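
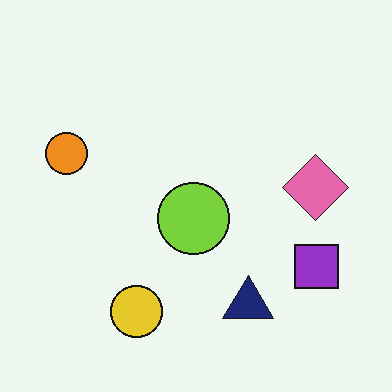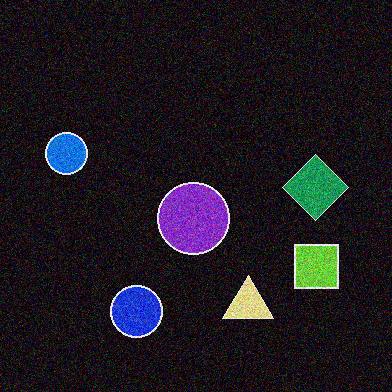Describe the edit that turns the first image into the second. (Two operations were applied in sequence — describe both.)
This is the original image color-inverted (negative), then degraded with visible gaussian noise.

The light background has become dark and every shape's color is its complement — a photographic negative. Random speckle covers the whole image, including the flat background.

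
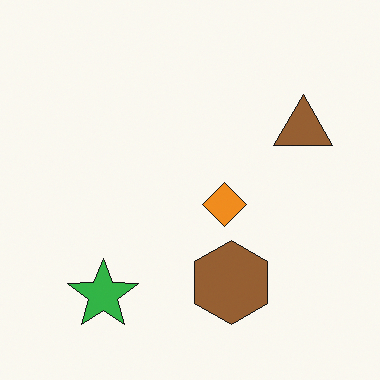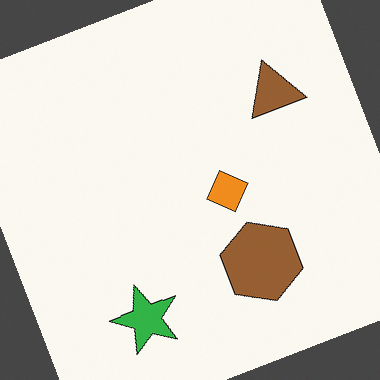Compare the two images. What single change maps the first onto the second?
The image was rotated counter-clockwise by a moderate amount.

Every shape is tilted by the same angle and the image corners show triangular fill wedges — a whole-image rotation by a non-right angle.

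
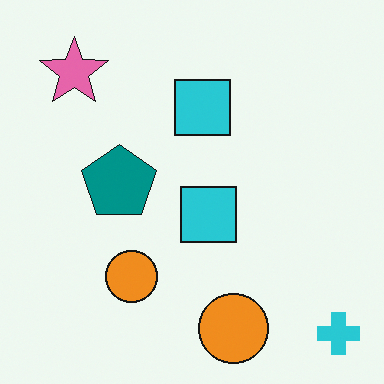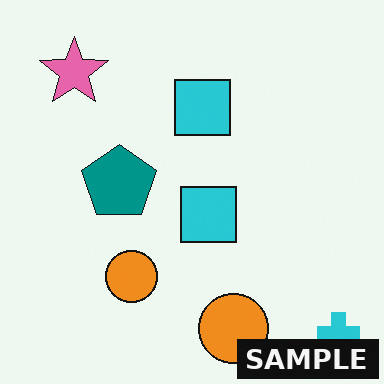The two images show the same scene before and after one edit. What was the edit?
The second image is the first watermarked with the text "SAMPLE" in the lower-right corner.

A dark label reading "SAMPLE" appears in the lower-right corner.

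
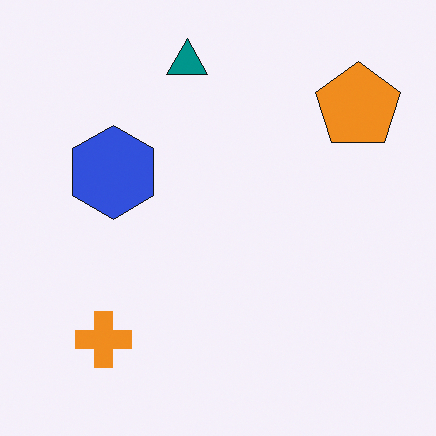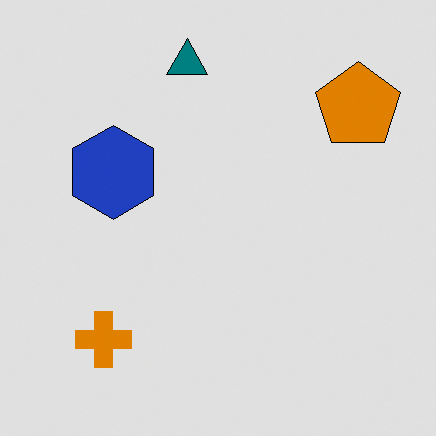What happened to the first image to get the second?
The second image is the first posterized to a reduced palette.

Each flat color has snapped to a coarser quantized level — most visibly, the near-white background has dropped to a flat grey.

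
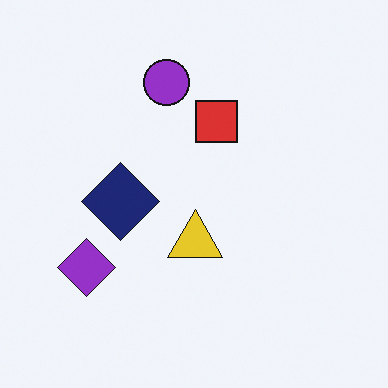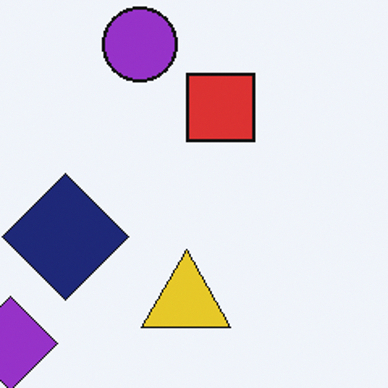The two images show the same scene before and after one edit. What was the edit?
Cropped slightly and scaled back up.

The visible shapes are larger and the field of view is narrower; shapes near the original edges may be partly or wholly outside the frame — a crop-and-rescale.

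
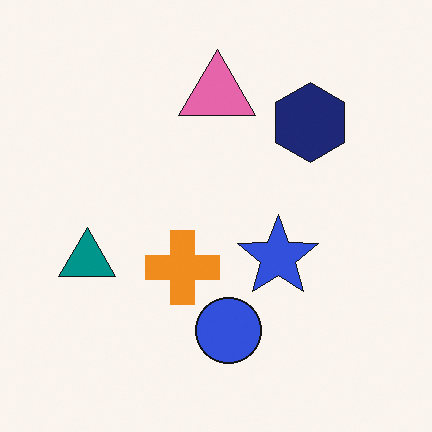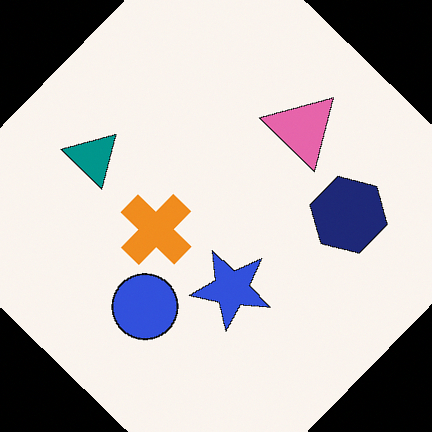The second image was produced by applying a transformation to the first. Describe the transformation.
It was rotated clockwise by a large amount — several tens of degrees.

Every shape is tilted by the same angle and the image corners show triangular fill wedges — a whole-image rotation by a non-right angle.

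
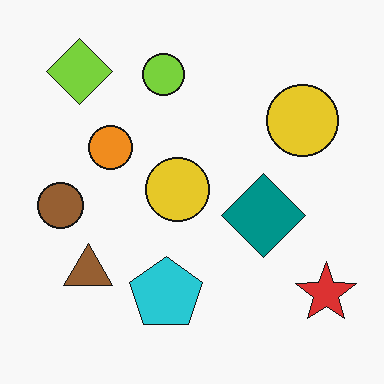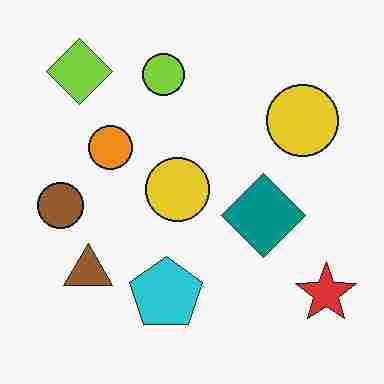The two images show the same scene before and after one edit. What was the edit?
This is the original image degraded with heavy JPEG compression.

Blocky 8×8 compression artifacts appear around shape edges and the flat background shows ringing — characteristic JPEG degradation.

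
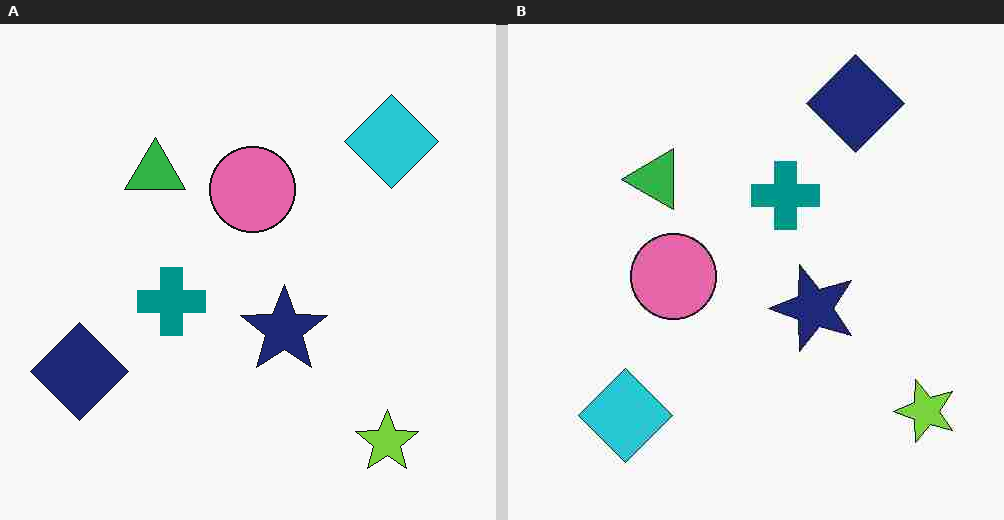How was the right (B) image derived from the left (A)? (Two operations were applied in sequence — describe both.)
This is the original image transposed (reflected across the top-left ↔ bottom-right diagonal), then heavily JPEG-compressed with obvious blocking artifacts.

Shapes have swapped their row and column positions — what was in the top-right is now in the bottom-left — a diagonal reflection. Blocky 8×8 compression artifacts appear around shape edges and the flat background shows ringing — characteristic JPEG degradation.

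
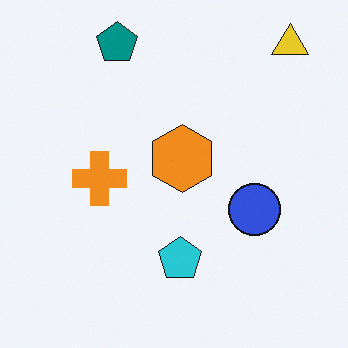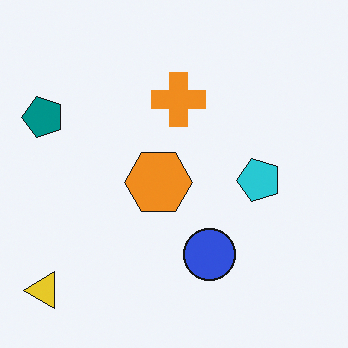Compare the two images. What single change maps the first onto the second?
Transposed (reflected across the top-left ↔ bottom-right diagonal).

Shapes have swapped their row and column positions — what was in the top-right is now in the bottom-left — a diagonal reflection.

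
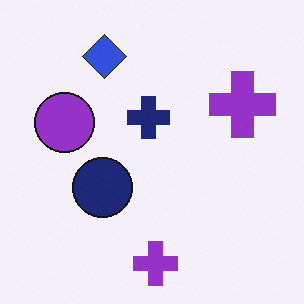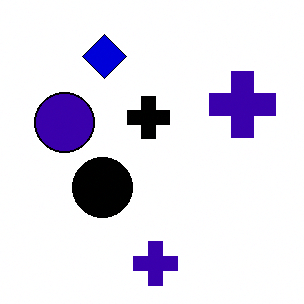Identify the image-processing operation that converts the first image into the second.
This is the original image boosted in contrast.

Tones are pushed away from mid-grey across the whole image — a global contrast change.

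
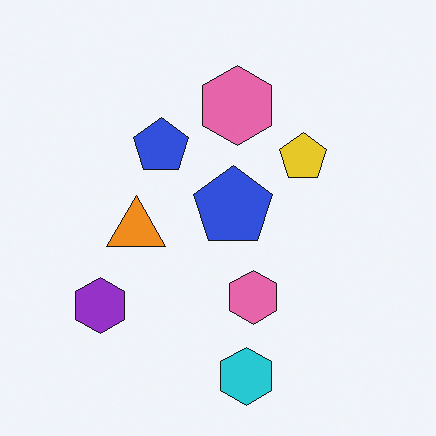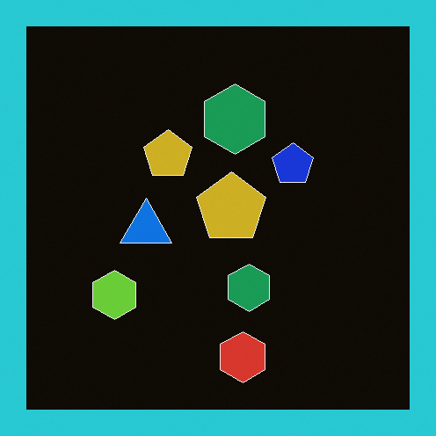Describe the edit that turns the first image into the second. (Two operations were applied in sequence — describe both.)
This is the original image color-inverted (negative), then framed with a cyan border.

The light background has become dark and every shape's color is its complement — a photographic negative. A solid cyan frame runs around the edge of the second image, with the content slightly shrunk inside it.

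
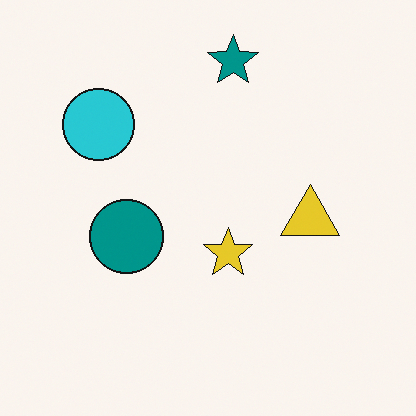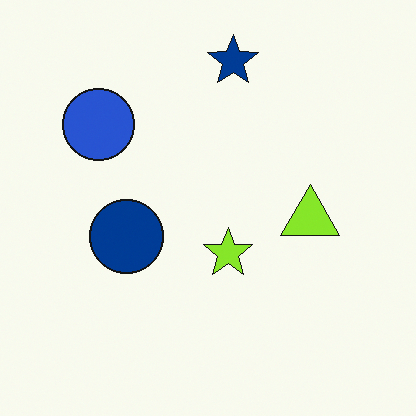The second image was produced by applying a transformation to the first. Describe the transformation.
It was hue-shifted slightly.

Every shape's color has rotated by the same amount around the hue wheel — a uniform hue shift.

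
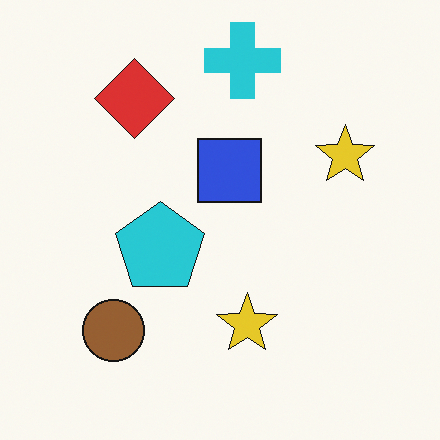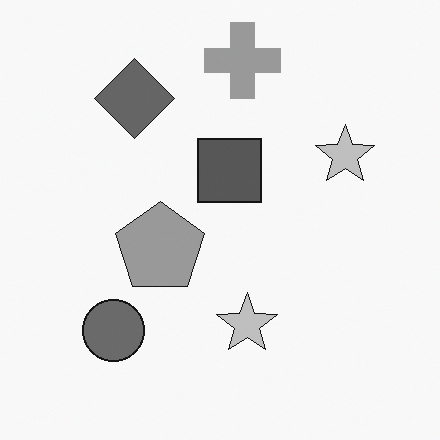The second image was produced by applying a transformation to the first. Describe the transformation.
The transformation is: converted to grayscale.

All color is removed — every shape is now a shade of grey.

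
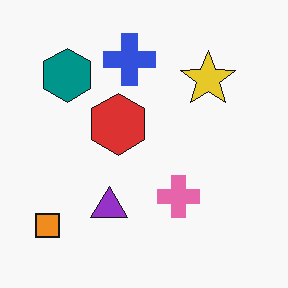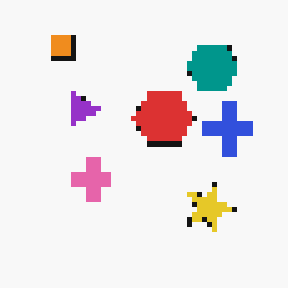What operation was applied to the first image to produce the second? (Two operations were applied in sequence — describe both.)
Lightly pixelated (a mild mosaic effect), then rotated 90° clockwise.

Shapes are reduced to large square blocks; fine edges and outlines are lost — a downscale-then-upscale (mosaic) effect. The orange square sits in the bottom-left of the first image and the top-left of the second — consistent with a whole-image 90° clockwise rotation.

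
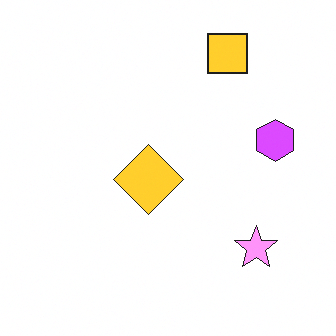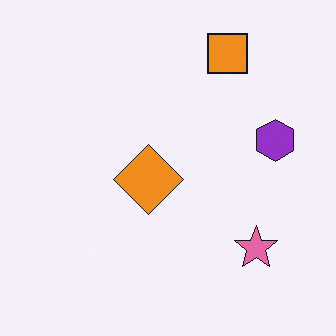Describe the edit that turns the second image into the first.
Substantially brightened.

Every pixel — background and shapes alike — is uniformly brightened.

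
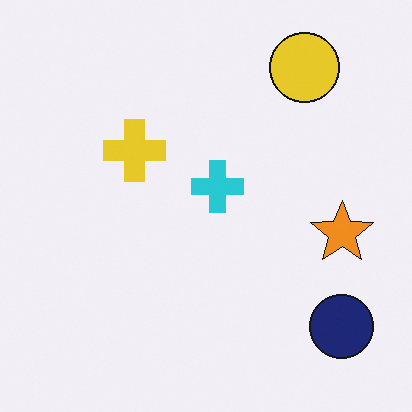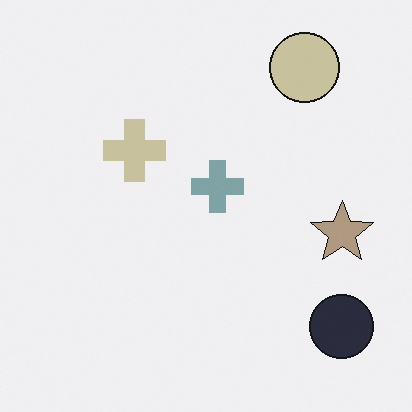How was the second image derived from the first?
This is the original image made much more muted (saturation change).

All colors are more muted and greyish — a global saturation change.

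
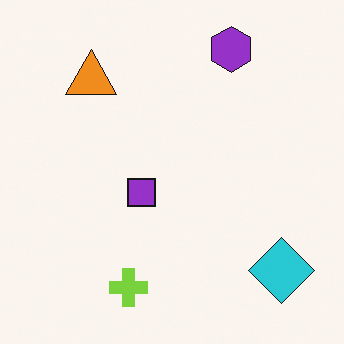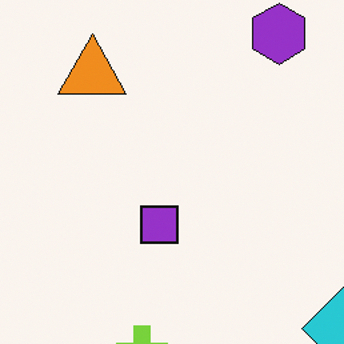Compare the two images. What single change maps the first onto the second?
Cropped slightly and scaled back up.

The visible shapes are larger and the field of view is narrower; shapes near the original edges may be partly or wholly outside the frame — a crop-and-rescale.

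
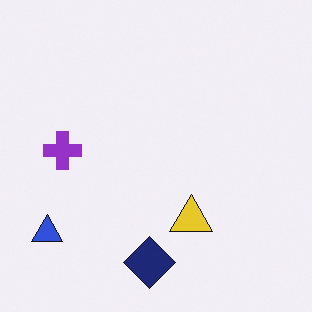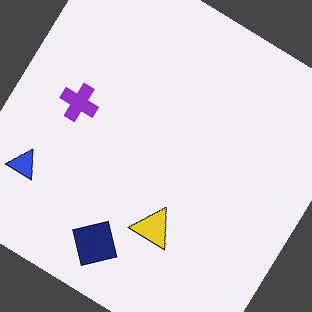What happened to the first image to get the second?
This is the original image rotated clockwise by a large amount — several tens of degrees.

Every shape is tilted by the same angle and the image corners show triangular fill wedges — a whole-image rotation by a non-right angle.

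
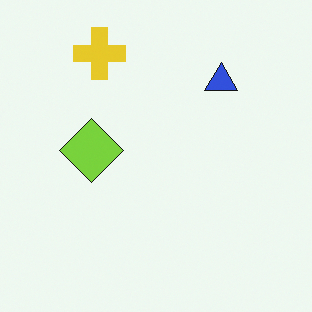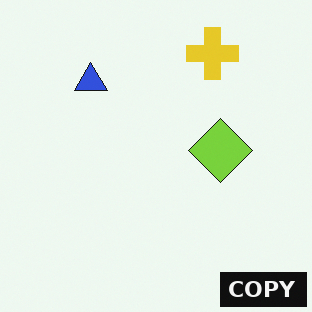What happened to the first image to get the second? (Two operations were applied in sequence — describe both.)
It was flipped horizontally (left ↔ right), then watermarked with the text "COPY" in the lower-right corner.

The lime diamond is in the left of the first image and the right of the second — shapes on opposite sides of the vertical midline have swapped in a mirror flip. A dark label reading "COPY" appears in the lower-right corner.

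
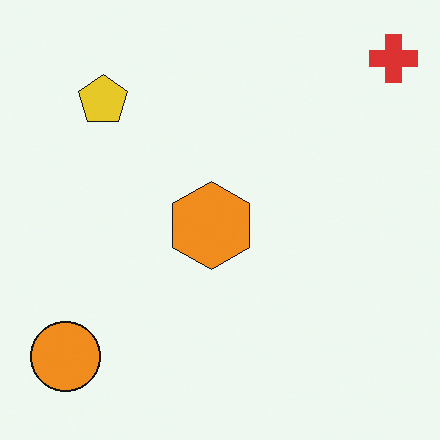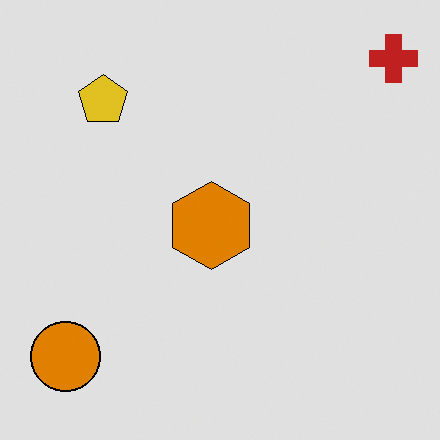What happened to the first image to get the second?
Posterized to a reduced palette.

Each flat color has snapped to a coarser quantized level — most visibly, the near-white background has dropped to a flat grey.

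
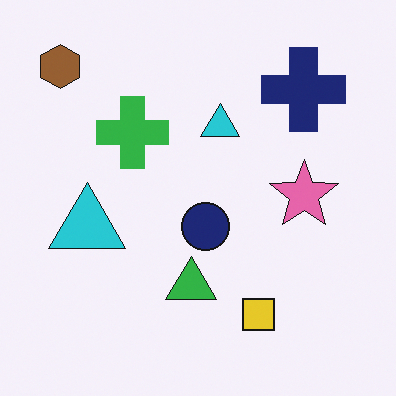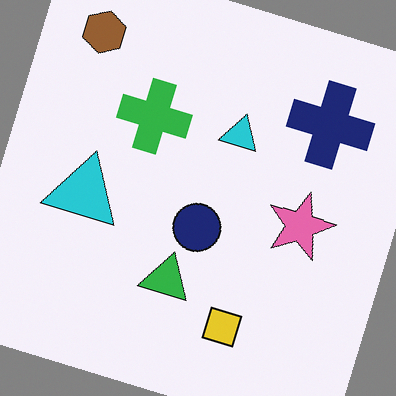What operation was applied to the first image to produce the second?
This is the original image rotated clockwise by a clearly visible amount.

Every shape is tilted by the same angle and the image corners show triangular fill wedges — a whole-image rotation by a non-right angle.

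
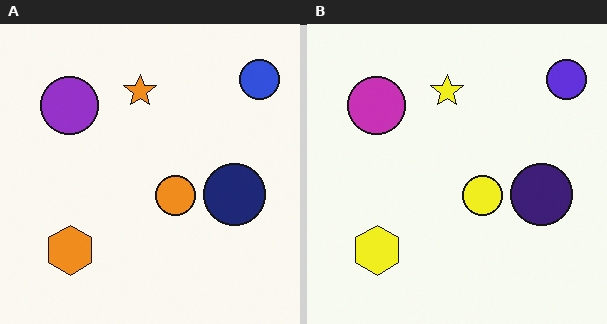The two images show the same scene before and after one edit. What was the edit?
The transformation is: hue-shifted slightly.

Every shape's color has rotated by the same amount around the hue wheel — a uniform hue shift.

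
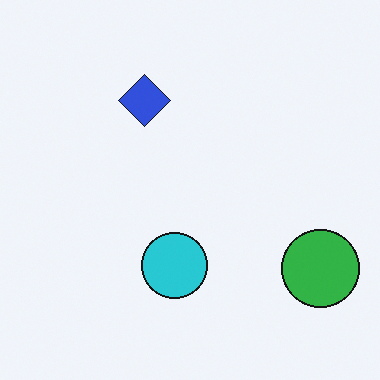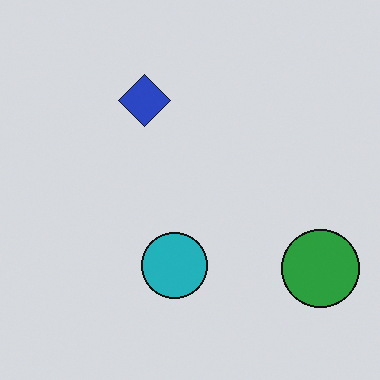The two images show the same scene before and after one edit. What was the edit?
It was slightly darkened.

Every pixel — background and shapes alike — is uniformly darkened.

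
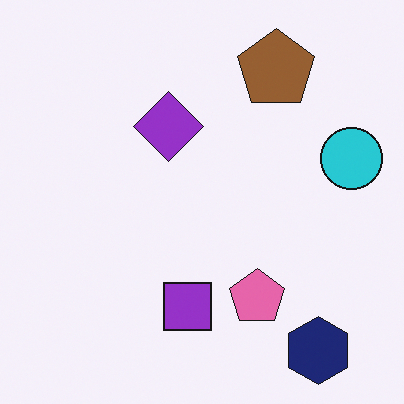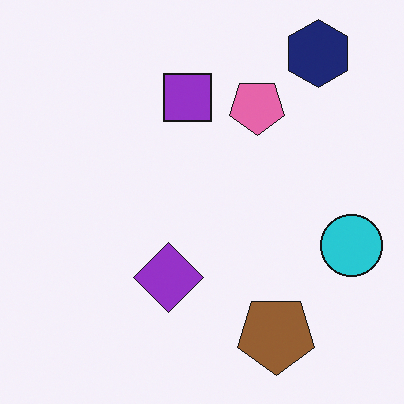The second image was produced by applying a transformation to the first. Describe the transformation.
The image was flipped vertically (top ↔ bottom).

The navy hexagon is in the bottom-right of the first image and the top-right of the second — shapes on opposite sides of the horizontal midline have swapped in a mirror flip.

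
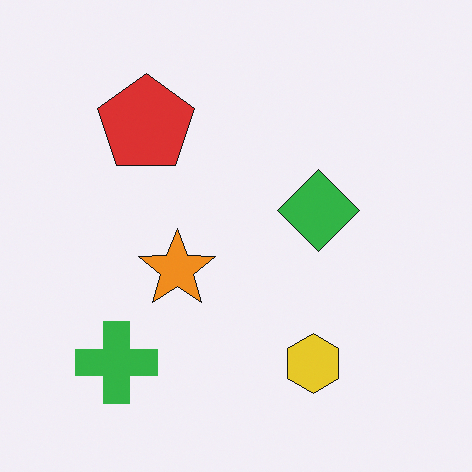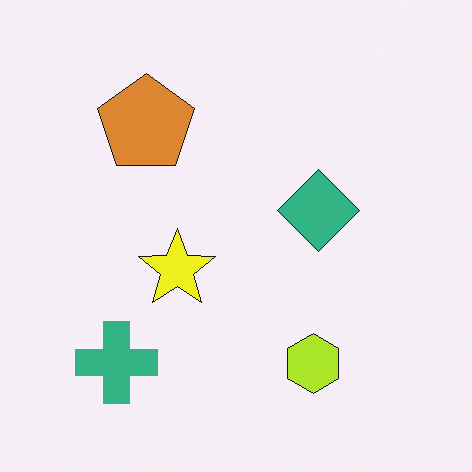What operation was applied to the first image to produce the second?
The image was hue-shifted slightly.

Every shape's color has rotated by the same amount around the hue wheel — a uniform hue shift.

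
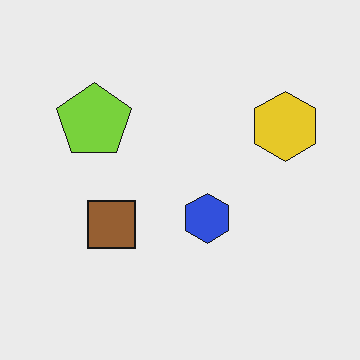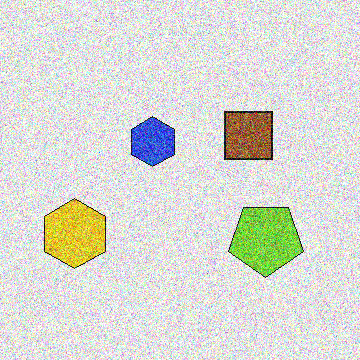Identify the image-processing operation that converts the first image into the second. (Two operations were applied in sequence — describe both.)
The transformation is: degraded with a thick layer of grain, then rotated 180°.

Random speckle covers the whole image, including the flat background. The yellow hexagon sits in the right of the first image and the left of the second — consistent with a whole-image 180° rotation.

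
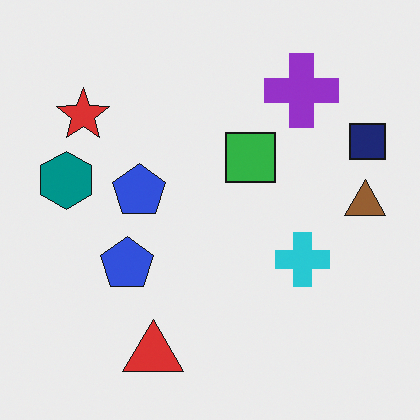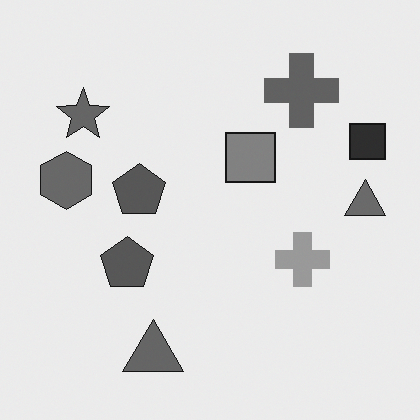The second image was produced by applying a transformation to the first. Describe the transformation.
The image was converted to grayscale.

All color is removed — every shape is now a shade of grey.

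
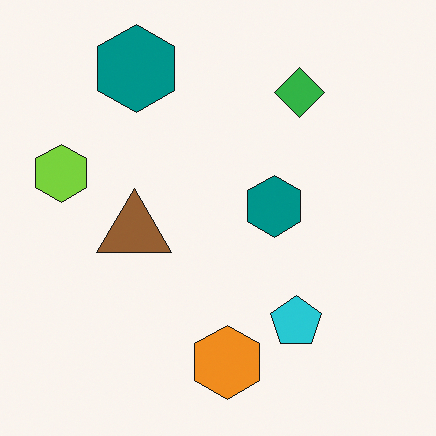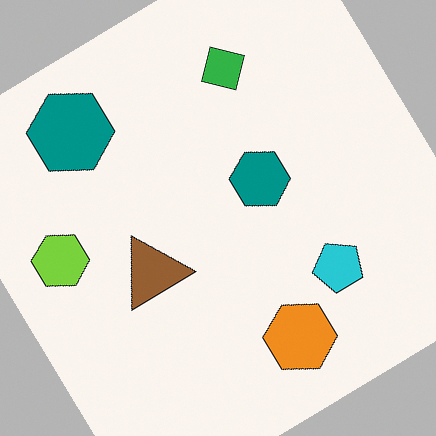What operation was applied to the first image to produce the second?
It was rotated counter-clockwise by a large amount — several tens of degrees.

Every shape is tilted by the same angle and the image corners show triangular fill wedges — a whole-image rotation by a non-right angle.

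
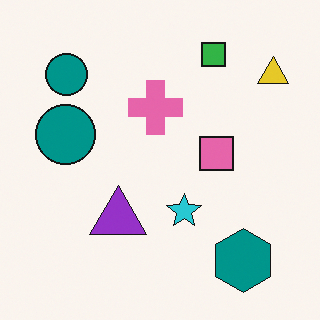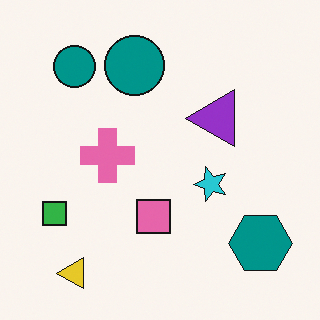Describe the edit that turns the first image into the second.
The second image is the first transposed (reflected across the top-left ↔ bottom-right diagonal).

Shapes have swapped their row and column positions — what was in the top-right is now in the bottom-left — a diagonal reflection.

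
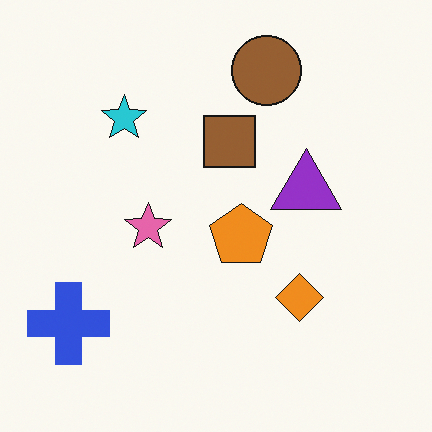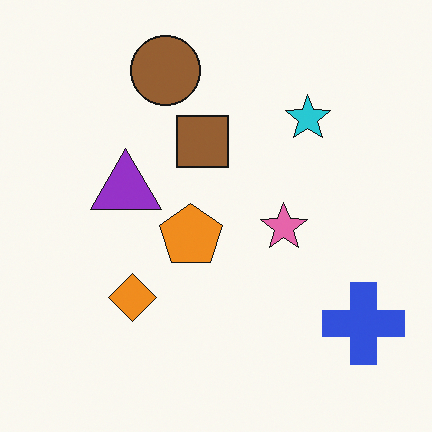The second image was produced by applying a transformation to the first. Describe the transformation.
The image was flipped horizontally (left ↔ right).

The blue cross is in the bottom-left of the first image and the bottom-right of the second — shapes on opposite sides of the vertical midline have swapped in a mirror flip.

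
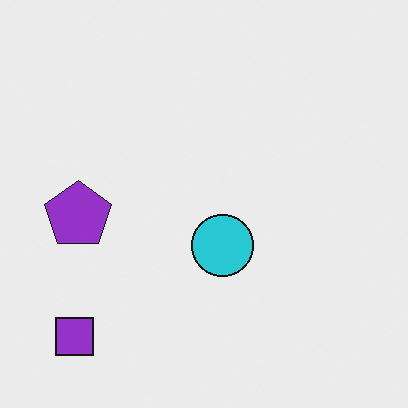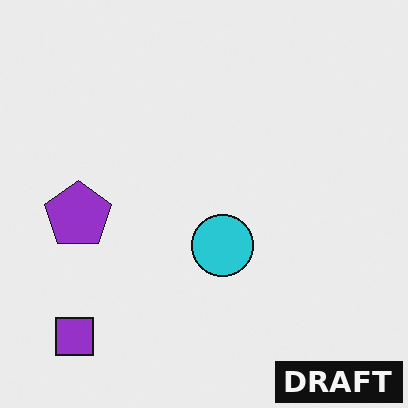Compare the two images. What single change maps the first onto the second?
The second image is the first watermarked with the text "DRAFT" in the lower-right corner.

A dark label reading "DRAFT" appears in the lower-right corner.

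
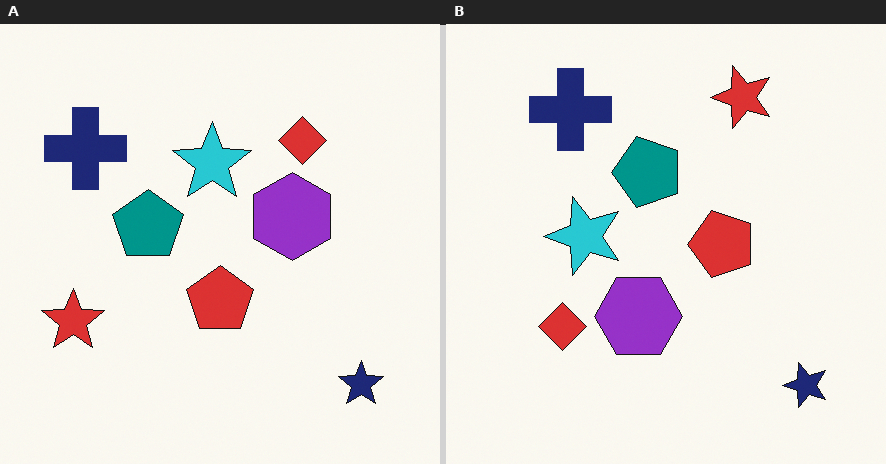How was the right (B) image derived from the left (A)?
The transformation is: transposed (reflected across the top-left ↔ bottom-right diagonal).

Shapes have swapped their row and column positions — what was in the top-right is now in the bottom-left — a diagonal reflection.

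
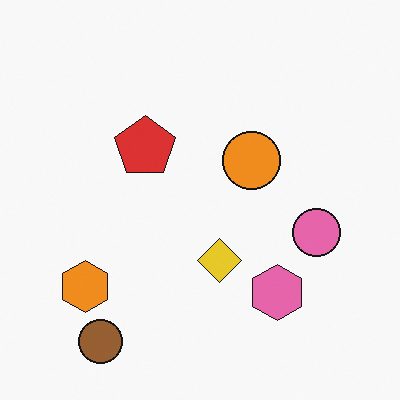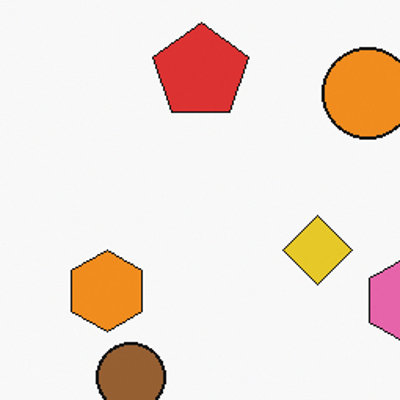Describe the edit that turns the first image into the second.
The image was cropped to a modestly smaller region and rescaled.

The visible shapes are larger and the field of view is narrower; shapes near the original edges may be partly or wholly outside the frame — a crop-and-rescale.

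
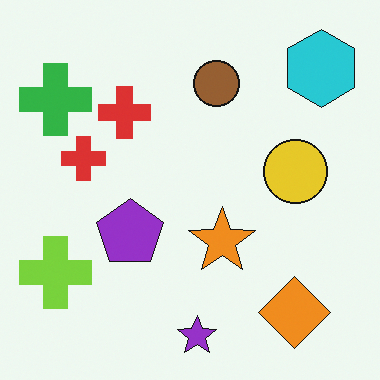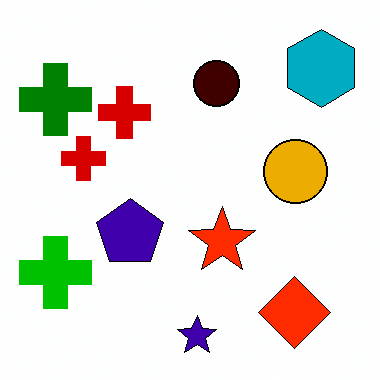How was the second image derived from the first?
The second image is the first boosted in contrast.

Tones are pushed away from mid-grey across the whole image — a global contrast change.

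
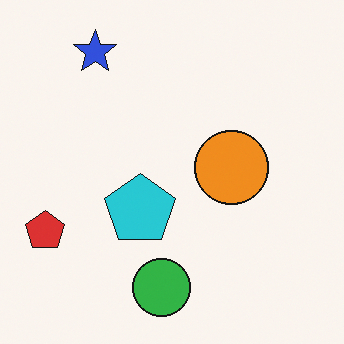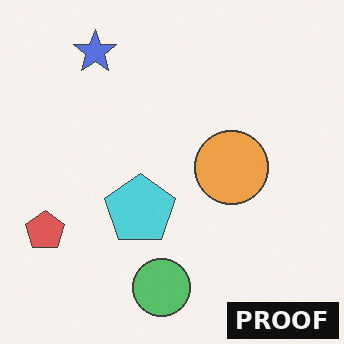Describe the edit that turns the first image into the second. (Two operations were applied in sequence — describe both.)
The image was given slightly reduced contrast, then watermarked with the text "PROOF" in the lower-right corner.

Tones are pushed toward mid-grey across the whole image — a global contrast change. A dark label reading "PROOF" appears in the lower-right corner.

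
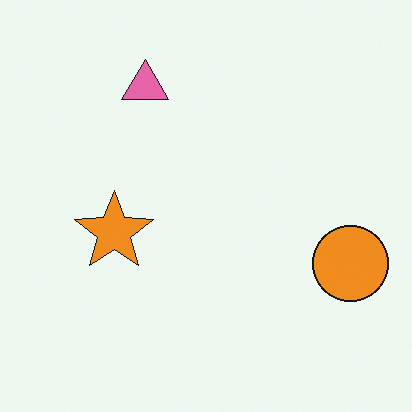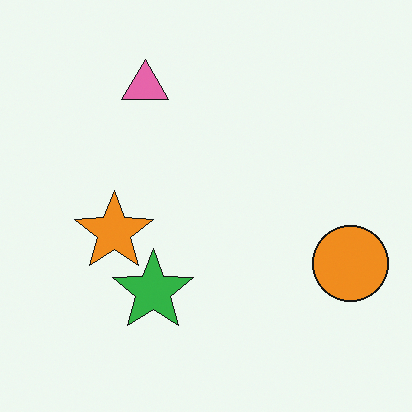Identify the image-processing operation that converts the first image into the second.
This is the original image overlaid with an additional green star.

A green star appears in the second image that is absent from the first.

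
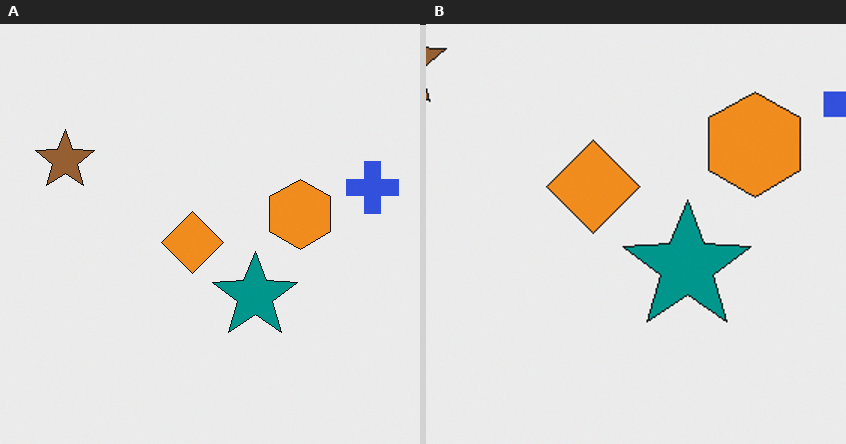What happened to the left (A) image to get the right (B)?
The right (B) image is the left (A) cropped slightly and scaled back up.

The visible shapes are larger and the field of view is narrower; shapes near the original edges may be partly or wholly outside the frame — a crop-and-rescale.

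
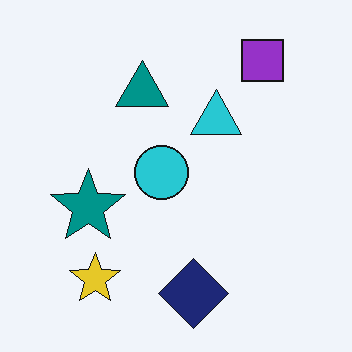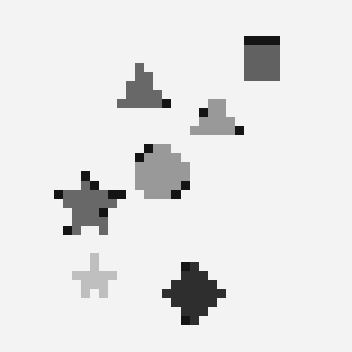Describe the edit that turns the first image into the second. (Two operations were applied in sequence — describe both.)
It was converted to grayscale, then coarsely pixelated.

All color is removed — every shape is now a shade of grey. Shapes are reduced to large square blocks; fine edges and outlines are lost — a downscale-then-upscale (mosaic) effect.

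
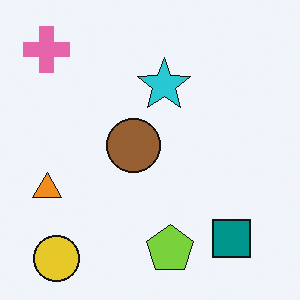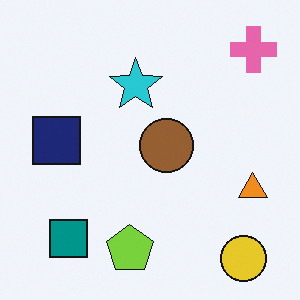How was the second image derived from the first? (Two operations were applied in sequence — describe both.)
Flipped horizontally (left ↔ right), then overlaid with an additional navy square.

The pink cross is in the top-left of the first image and the top-right of the second — shapes on opposite sides of the vertical midline have swapped in a mirror flip. A navy square appears in the second image that is absent from the first.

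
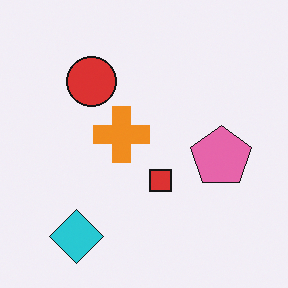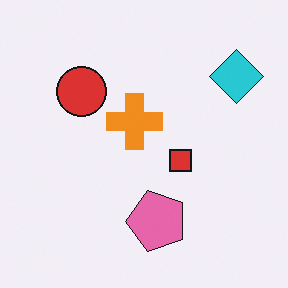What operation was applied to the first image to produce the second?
This is the original image transposed (reflected across the top-left ↔ bottom-right diagonal).

Shapes have swapped their row and column positions — what was in the top-right is now in the bottom-left — a diagonal reflection.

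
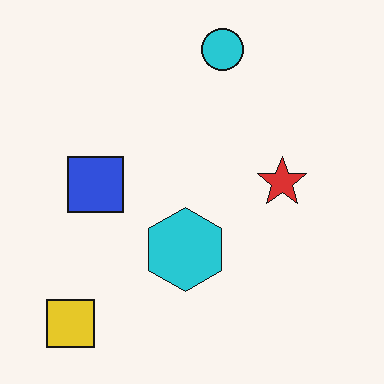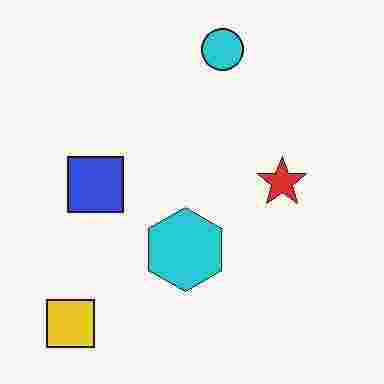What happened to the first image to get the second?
The transformation is: heavily JPEG-compressed with obvious blocking artifacts.

Blocky 8×8 compression artifacts appear around shape edges and the flat background shows ringing — characteristic JPEG degradation.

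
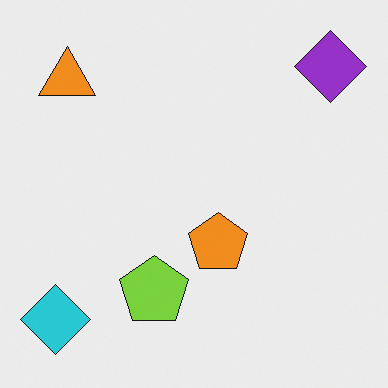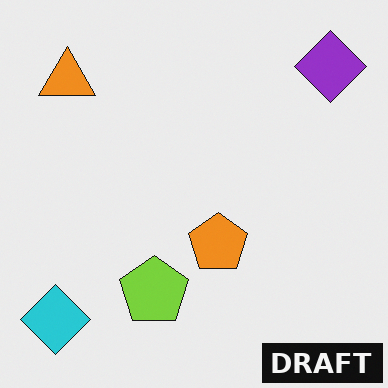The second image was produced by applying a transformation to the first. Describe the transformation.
The transformation is: watermarked with the text "DRAFT" in the lower-right corner.

A dark label reading "DRAFT" appears in the lower-right corner.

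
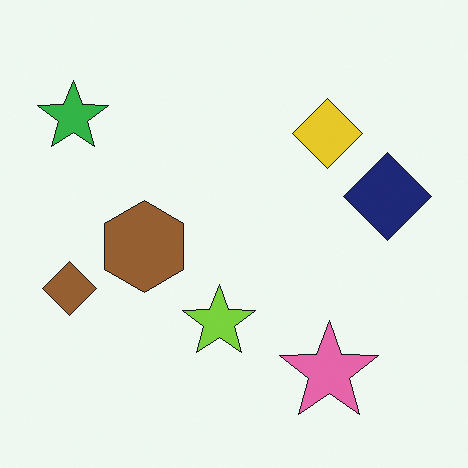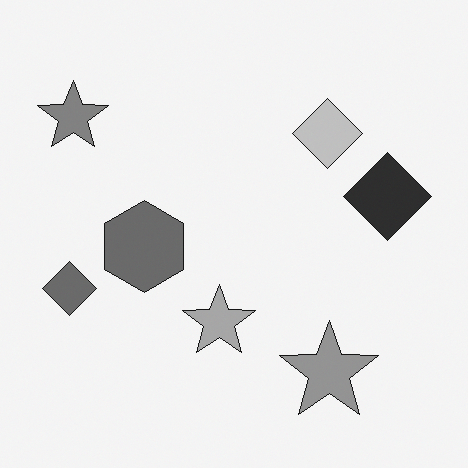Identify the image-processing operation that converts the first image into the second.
The second image is the first converted to grayscale.

All color is removed — every shape is now a shade of grey.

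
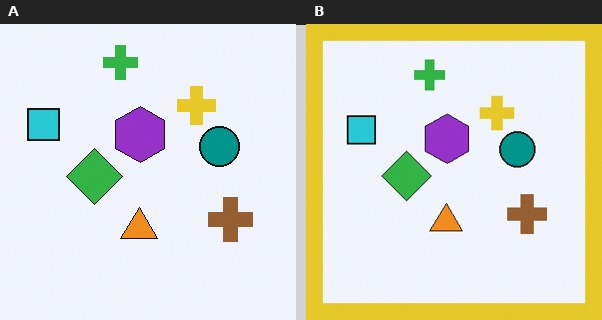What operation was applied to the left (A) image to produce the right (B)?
Framed with a yellow border.

A solid yellow frame runs around the edge of the right (B) image, with the content slightly shrunk inside it.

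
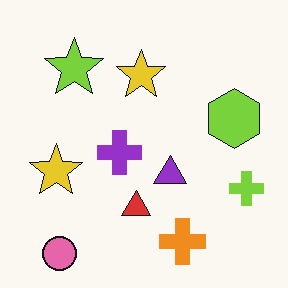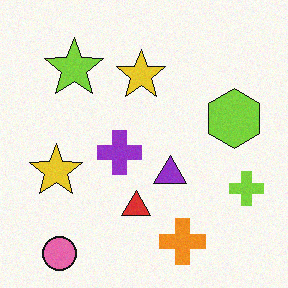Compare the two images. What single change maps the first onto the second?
The second image is the first degraded with a light layer of grain.

Random speckle covers the whole image, including the flat background.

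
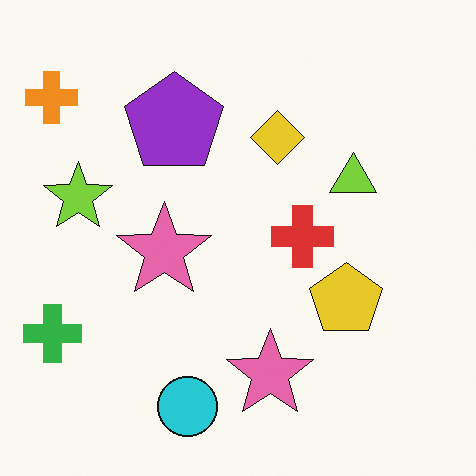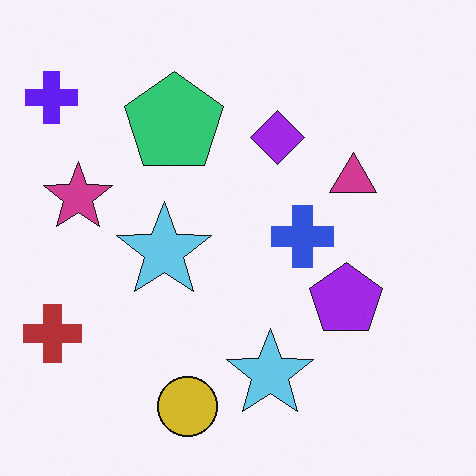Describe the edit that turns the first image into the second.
The transformation is: hue-shifted through roughly half the color wheel.

Every shape's color has rotated by the same amount around the hue wheel — a uniform hue shift.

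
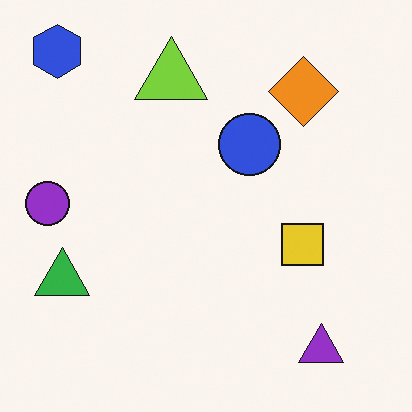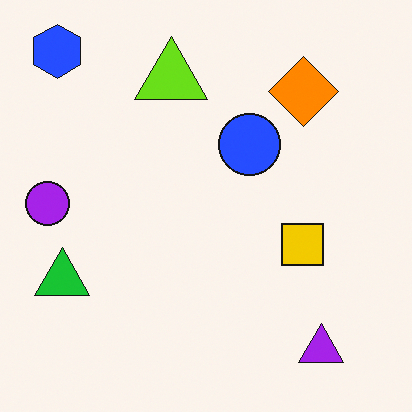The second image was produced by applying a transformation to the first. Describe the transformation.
The transformation is: slightly oversaturated.

All colors are more vivid — a global saturation change.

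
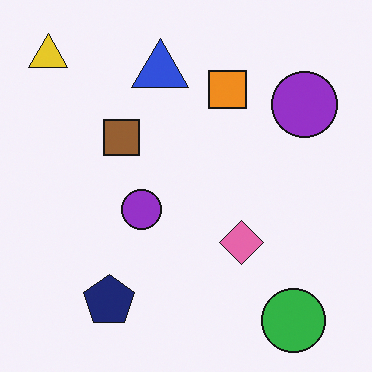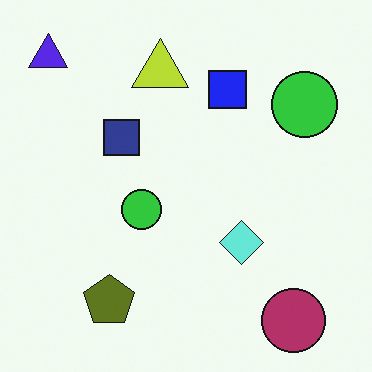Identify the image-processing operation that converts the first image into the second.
The image was hue-shifted through roughly half the color wheel.

Every shape's color has rotated by the same amount around the hue wheel — a uniform hue shift.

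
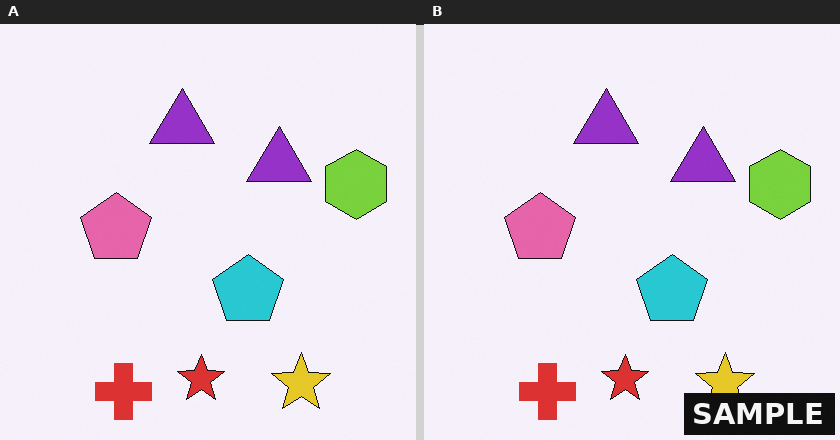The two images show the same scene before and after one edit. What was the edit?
It was watermarked with the text "SAMPLE" in the lower-right corner.

A dark label reading "SAMPLE" appears in the lower-right corner.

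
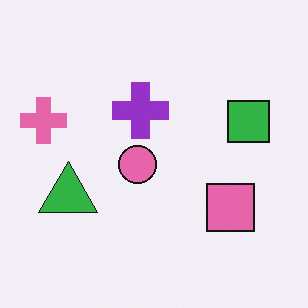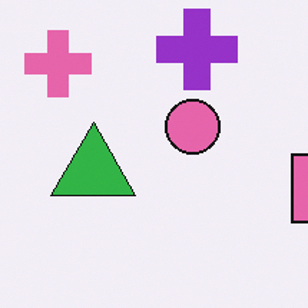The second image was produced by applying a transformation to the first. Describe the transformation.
Cropped slightly and scaled back up.

The visible shapes are larger and the field of view is narrower; shapes near the original edges may be partly or wholly outside the frame — a crop-and-rescale.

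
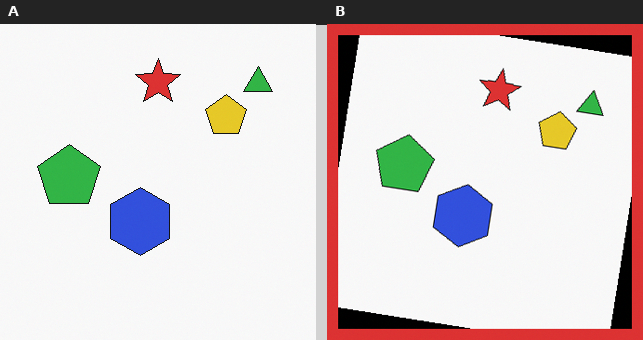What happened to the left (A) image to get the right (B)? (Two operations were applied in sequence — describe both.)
It was rotated clockwise by a small amount, then framed with a red border.

Every shape is tilted by the same angle and the image corners show triangular fill wedges — a whole-image rotation by a non-right angle. A solid red frame runs around the edge of the right (B) image, with the content slightly shrunk inside it.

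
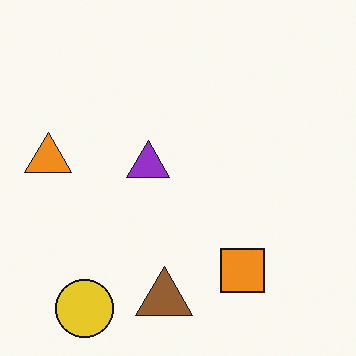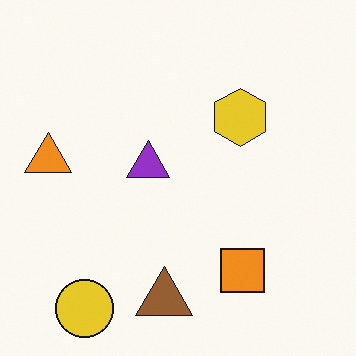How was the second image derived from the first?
This is the original image overlaid with an additional yellow hexagon.

A yellow hexagon appears in the second image that is absent from the first.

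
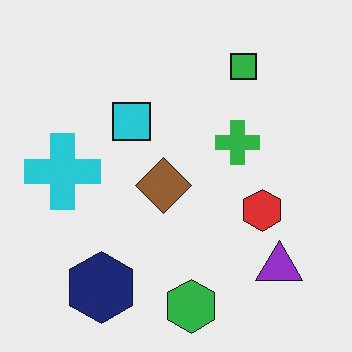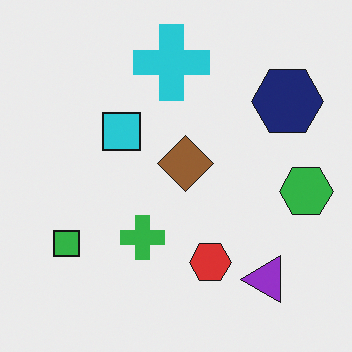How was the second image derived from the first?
The transformation is: transposed (reflected across the top-left ↔ bottom-right diagonal).

Shapes have swapped their row and column positions — what was in the top-right is now in the bottom-left — a diagonal reflection.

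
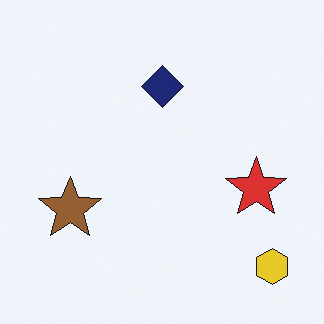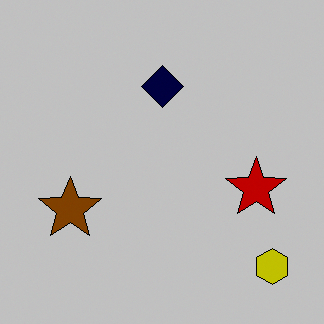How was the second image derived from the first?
Heavily posterized to just a handful of flat colors.

Each flat color has snapped to a coarser quantized level — most visibly, the near-white background has dropped to a flat grey.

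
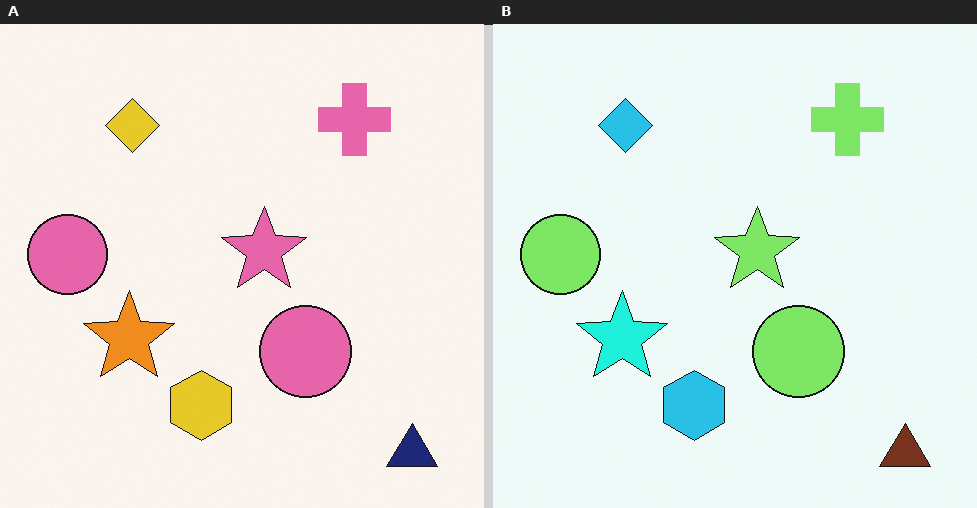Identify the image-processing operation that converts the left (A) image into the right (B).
Hue-shifted through roughly a third of the color wheel.

Every shape's color has rotated by the same amount around the hue wheel — a uniform hue shift.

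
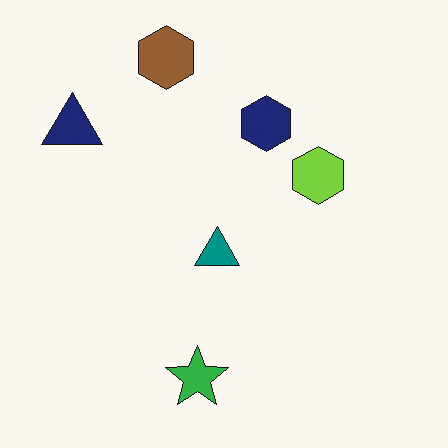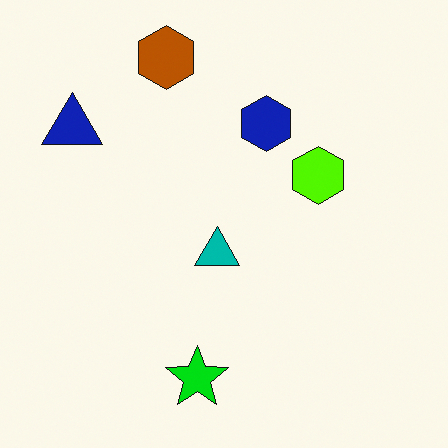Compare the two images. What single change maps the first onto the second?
This is the original image made much more vivid (saturation change).

All colors are more vivid — a global saturation change.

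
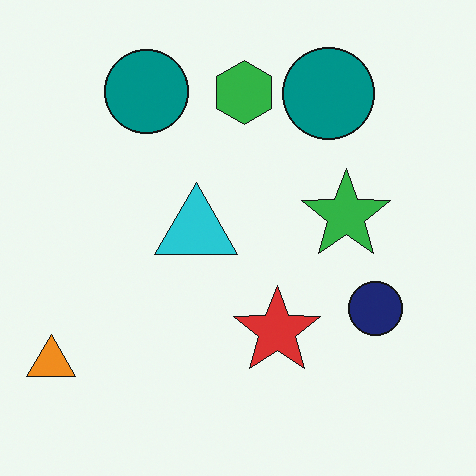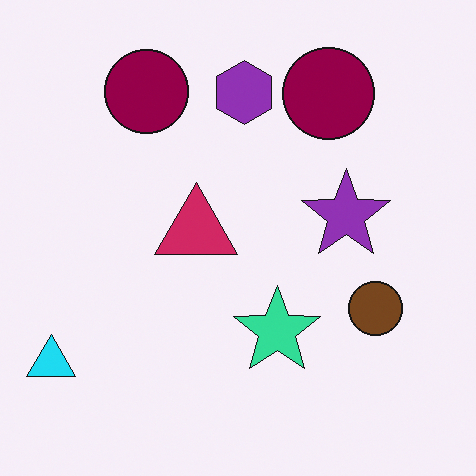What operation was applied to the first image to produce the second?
It was hue-shifted through roughly a third of the color wheel.

Every shape's color has rotated by the same amount around the hue wheel — a uniform hue shift.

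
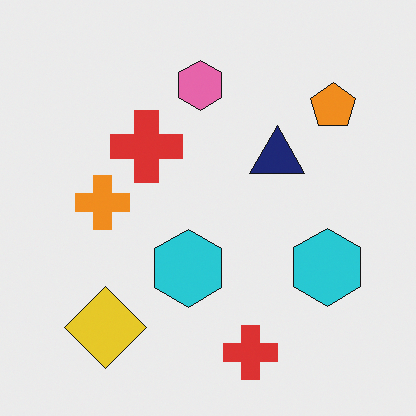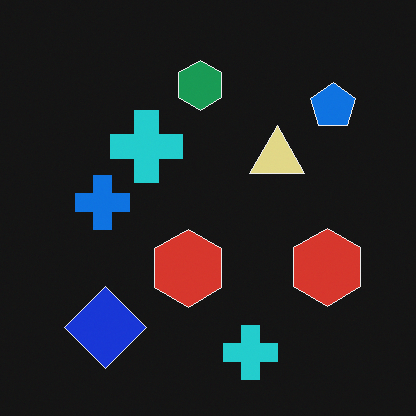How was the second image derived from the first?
The transformation is: color-inverted (negative).

The light background has become dark and every shape's color is its complement — a photographic negative.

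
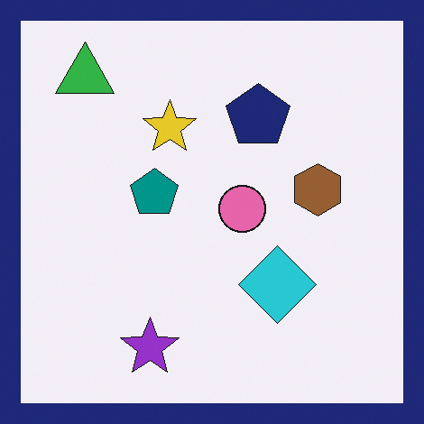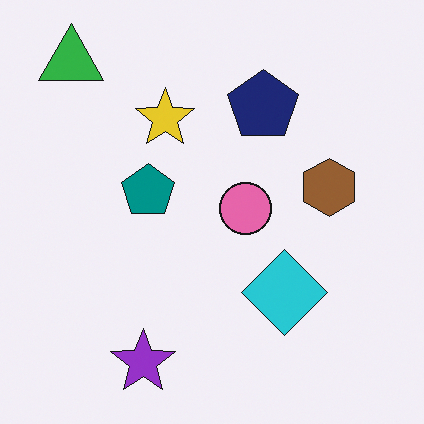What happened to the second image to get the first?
The transformation is: framed with a navy border.

A solid navy frame runs around the edge of the first image, with the content slightly shrunk inside it.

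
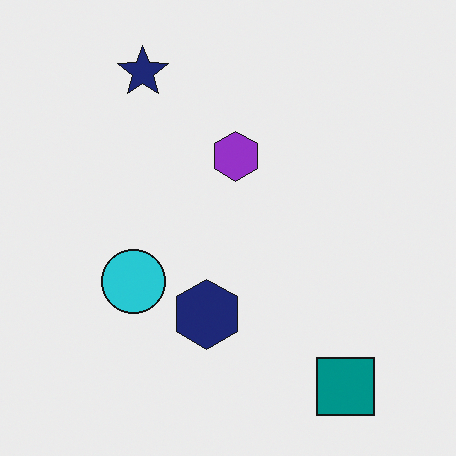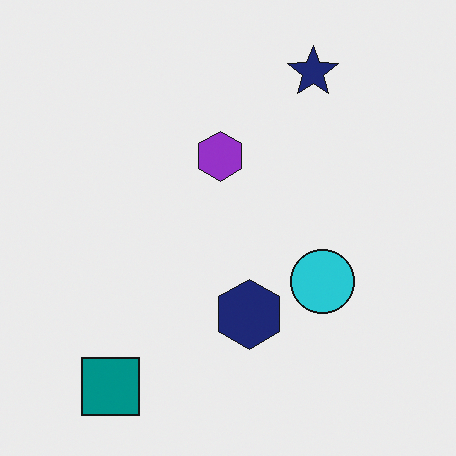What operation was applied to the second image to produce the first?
This is the original image flipped horizontally (left ↔ right).

The teal square is in the bottom-left of the second image and the bottom-right of the first — shapes on opposite sides of the vertical midline have swapped in a mirror flip.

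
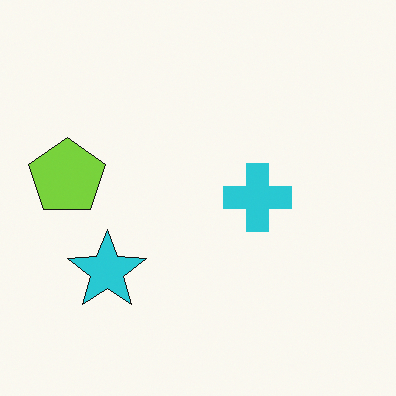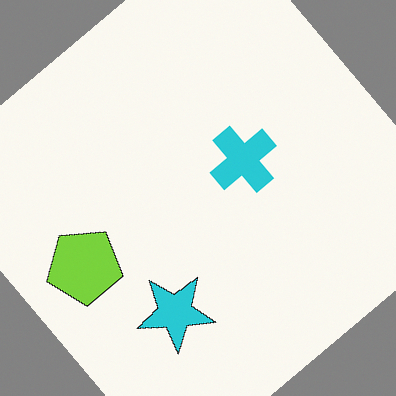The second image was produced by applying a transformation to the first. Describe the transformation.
Rotated counter-clockwise by a large amount — several tens of degrees.

Every shape is tilted by the same angle and the image corners show triangular fill wedges — a whole-image rotation by a non-right angle.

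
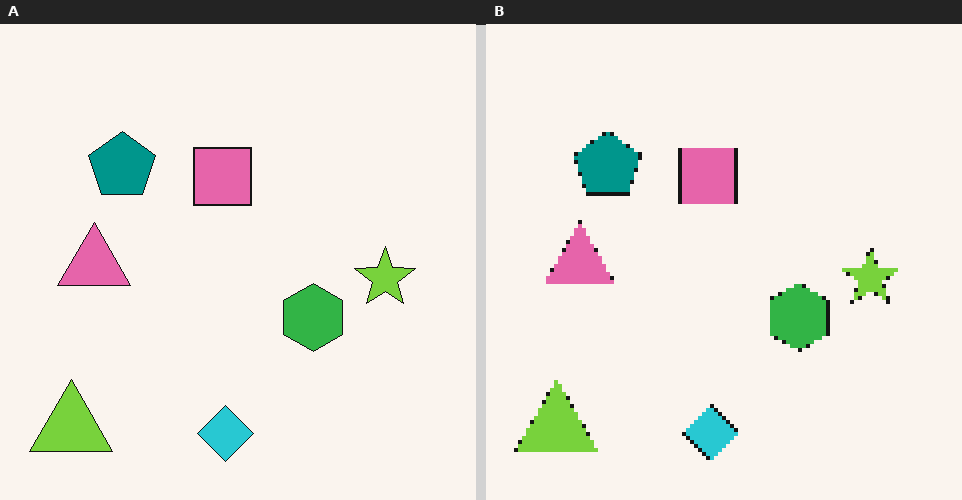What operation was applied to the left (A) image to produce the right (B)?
Mildly pixelated.

Shapes are reduced to large square blocks; fine edges and outlines are lost — a downscale-then-upscale (mosaic) effect.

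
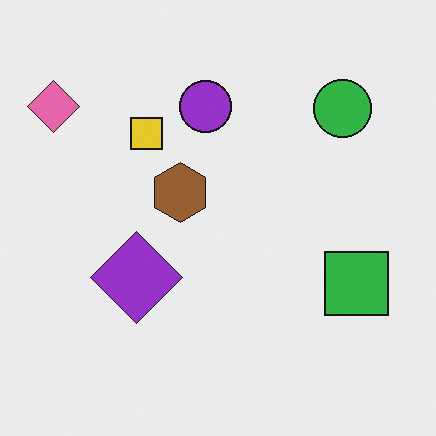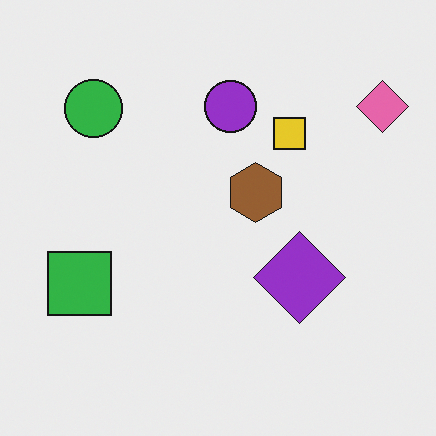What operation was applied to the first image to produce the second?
The transformation is: flipped horizontally (left ↔ right).

The pink diamond is in the top-left of the first image and the top-right of the second — shapes on opposite sides of the vertical midline have swapped in a mirror flip.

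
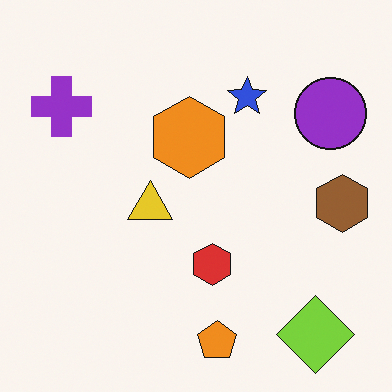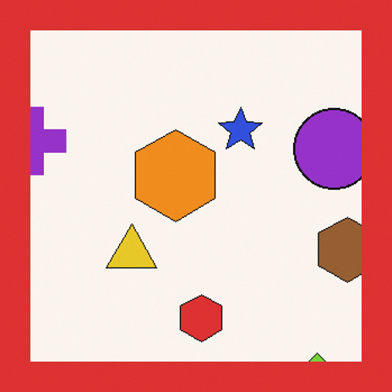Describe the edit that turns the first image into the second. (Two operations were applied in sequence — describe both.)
Cropped to a modestly smaller region and rescaled, then framed with a red border.

The visible shapes are larger and the field of view is narrower; shapes near the original edges may be partly or wholly outside the frame — a crop-and-rescale. A solid red frame runs around the edge of the second image, with the content slightly shrunk inside it.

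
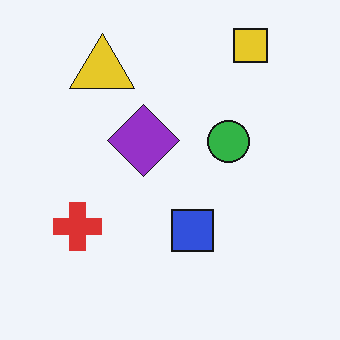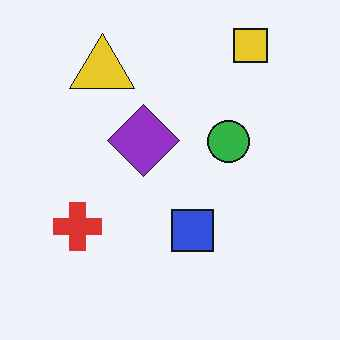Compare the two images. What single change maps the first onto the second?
The image was given moderate JPEG compression.

Blocky 8×8 compression artifacts appear around shape edges and the flat background shows ringing — characteristic JPEG degradation.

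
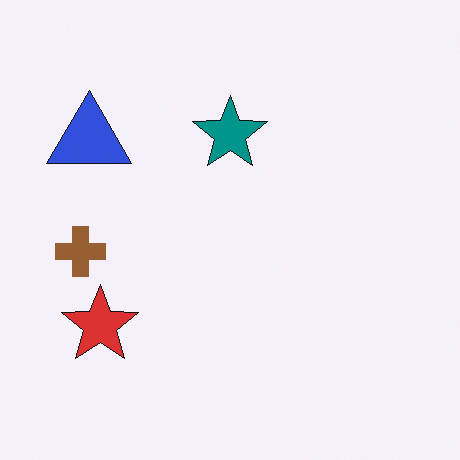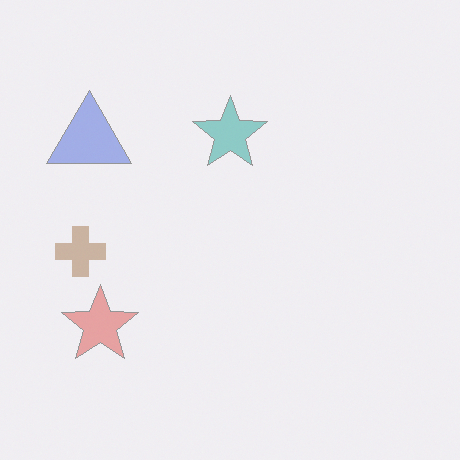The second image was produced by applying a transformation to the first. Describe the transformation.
The image was washed out (contrast reduced).

Tones are pushed toward mid-grey across the whole image — a global contrast change.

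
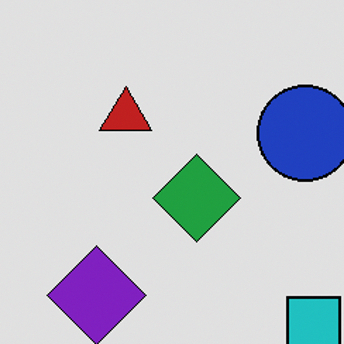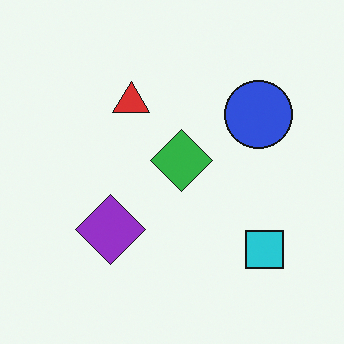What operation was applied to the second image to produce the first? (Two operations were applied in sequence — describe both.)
The first image is the second moderately posterized, then cropped slightly and scaled back up.

Each flat color has snapped to a coarser quantized level — most visibly, the near-white background has dropped to a flat grey. The visible shapes are larger and the field of view is narrower; shapes near the original edges may be partly or wholly outside the frame — a crop-and-rescale.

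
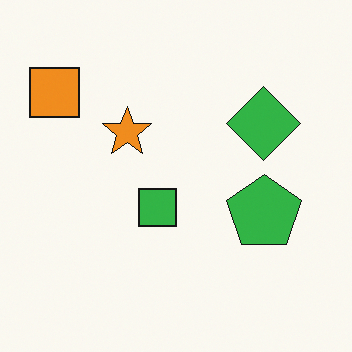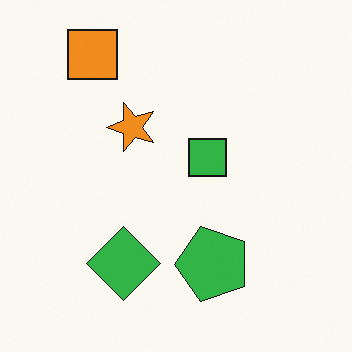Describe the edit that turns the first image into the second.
It was transposed (reflected across the top-left ↔ bottom-right diagonal).

Shapes have swapped their row and column positions — what was in the top-right is now in the bottom-left — a diagonal reflection.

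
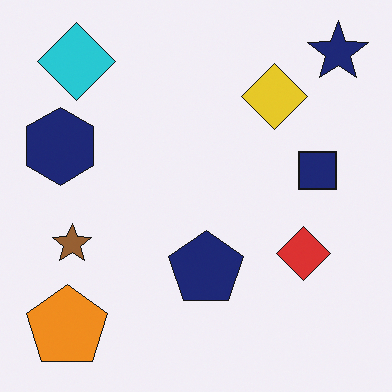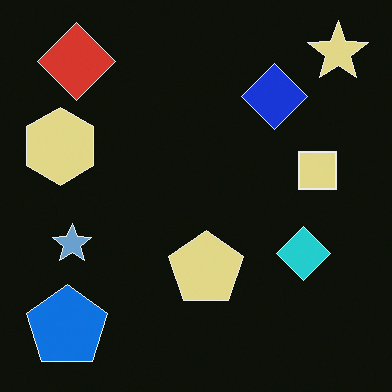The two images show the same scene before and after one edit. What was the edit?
This is the original image color-inverted (negative).

The light background has become dark and every shape's color is its complement — a photographic negative.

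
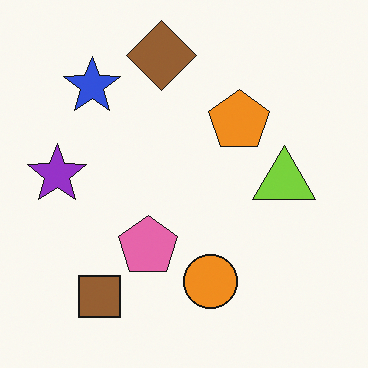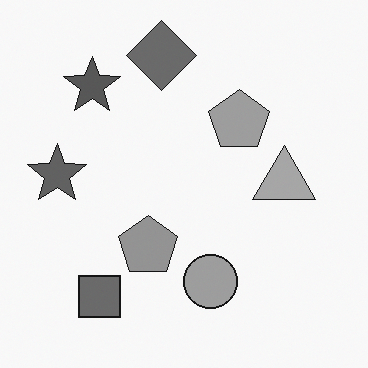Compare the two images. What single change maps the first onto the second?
The transformation is: converted to grayscale.

All color is removed — every shape is now a shade of grey.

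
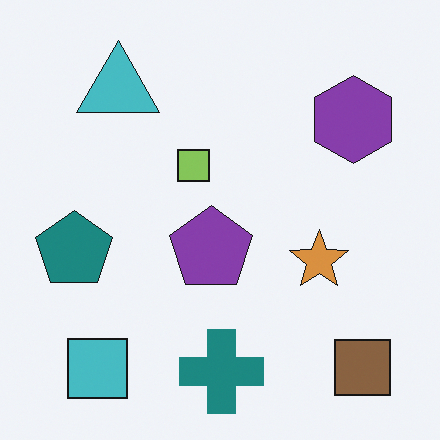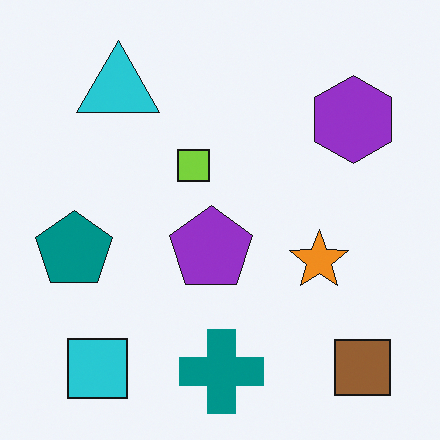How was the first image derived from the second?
The transformation is: slightly desaturated.

All colors are more muted and greyish — a global saturation change.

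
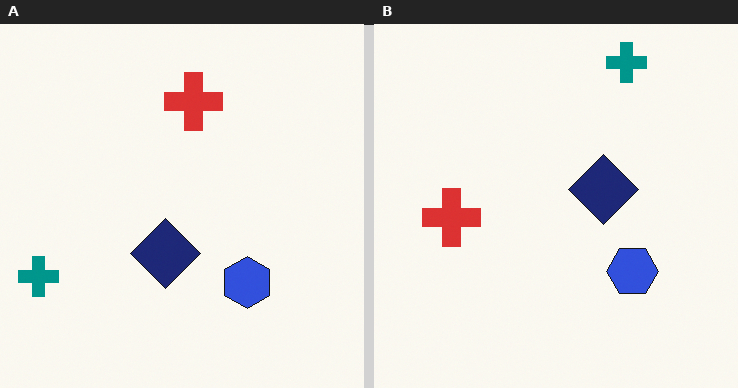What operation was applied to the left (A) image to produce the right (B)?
It was transposed (reflected across the top-left ↔ bottom-right diagonal).

Shapes have swapped their row and column positions — what was in the top-right is now in the bottom-left — a diagonal reflection.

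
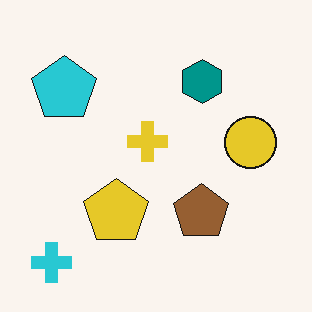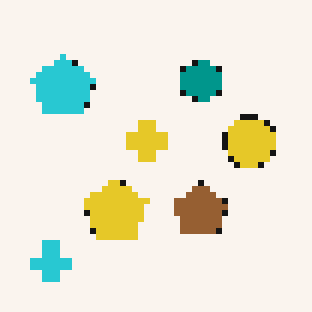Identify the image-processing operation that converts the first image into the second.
It was pixelated into visible square blocks.

Shapes are reduced to large square blocks; fine edges and outlines are lost — a downscale-then-upscale (mosaic) effect.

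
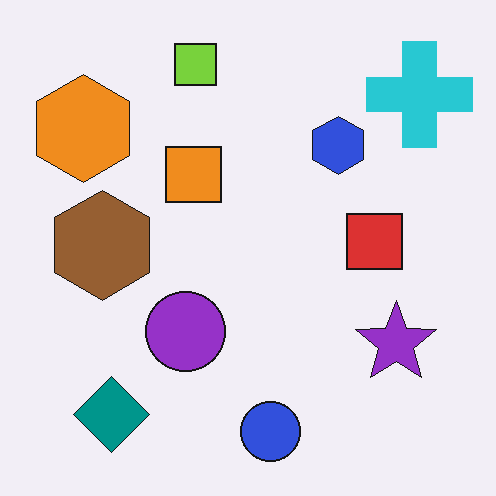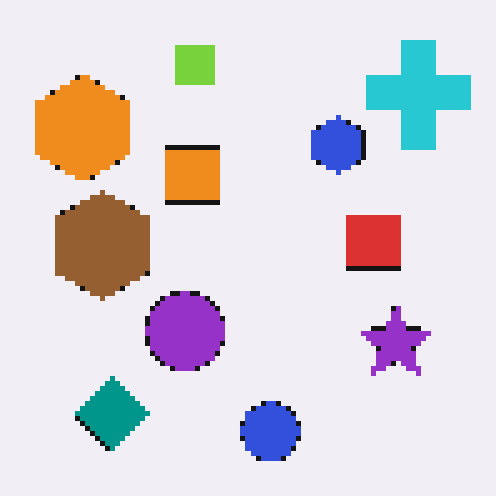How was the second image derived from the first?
The transformation is: lightly pixelated (a mild mosaic effect).

Shapes are reduced to large square blocks; fine edges and outlines are lost — a downscale-then-upscale (mosaic) effect.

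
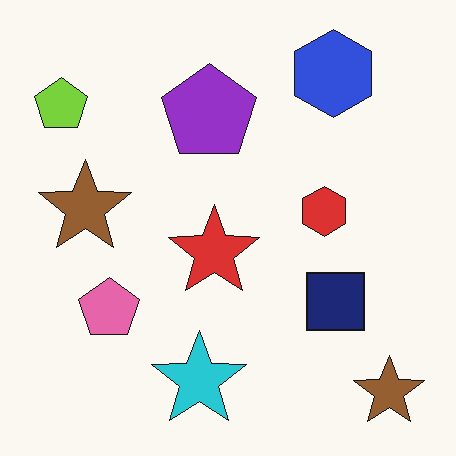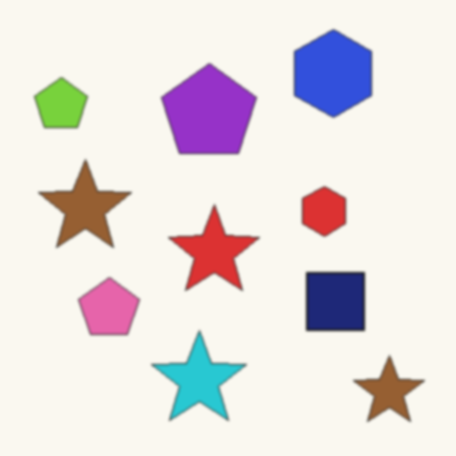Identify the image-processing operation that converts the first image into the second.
Given a subtle gaussian blur.

Shape edges and outlines are uniformly softened across the whole image.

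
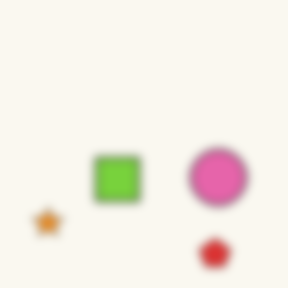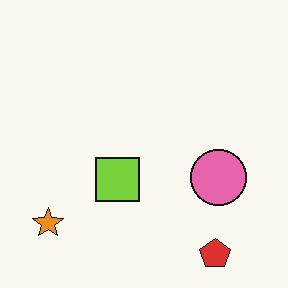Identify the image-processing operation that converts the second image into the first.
The image was noticeably gaussian-blurred.

Shape edges and outlines are uniformly softened across the whole image.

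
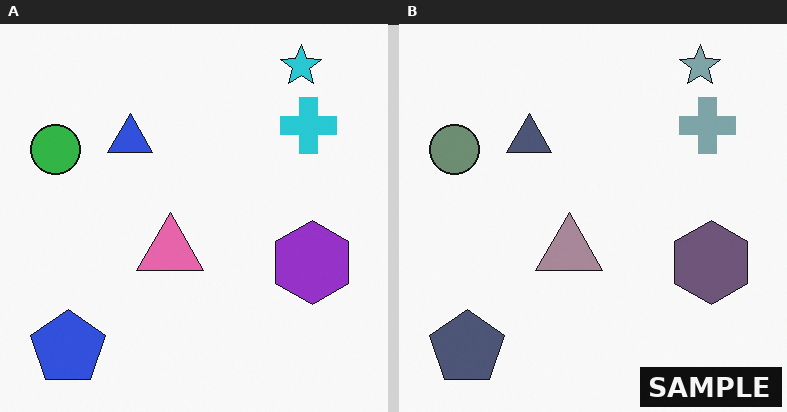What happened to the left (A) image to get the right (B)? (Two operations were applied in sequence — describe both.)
It was made much more muted (saturation change), then watermarked with the text "SAMPLE" in the lower-right corner.

All colors are more muted and greyish — a global saturation change. A dark label reading "SAMPLE" appears in the lower-right corner.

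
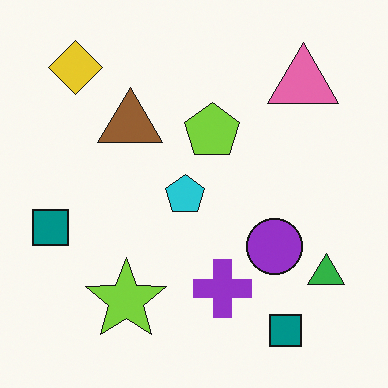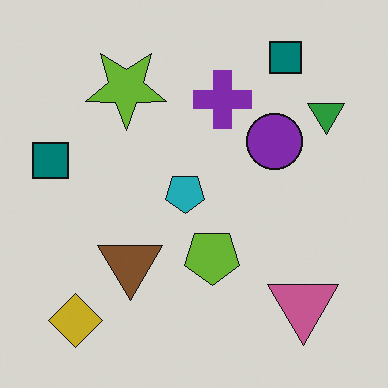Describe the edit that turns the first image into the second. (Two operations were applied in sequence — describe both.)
It was slightly darkened, then flipped vertically (top ↔ bottom).

Every pixel — background and shapes alike — is uniformly darkened. The yellow diamond is in the top-left of the first image and the bottom-left of the second — shapes on opposite sides of the horizontal midline have swapped in a mirror flip.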